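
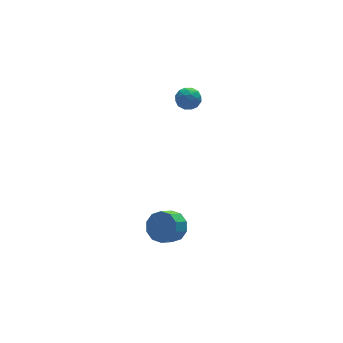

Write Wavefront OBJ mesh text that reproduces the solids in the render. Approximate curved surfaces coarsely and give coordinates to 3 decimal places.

v -2.071 -3.226 -3.449
v -1.532 -3.14 -2.66
v -2.289 -3.508 -2.102
v -2.829 -3.594 -2.891
v -1.831 -2.633 -2.733
v -2.589 -3.001 -2.175
v -2.223 -2.353 -3.08
v -2.98 -2.721 -2.521
v -2.557 -2.406 -3.567
v -3.314 -2.774 -3.009
v -2.705 -2.773 -4.01
v -3.462 -3.14 -3.452
v -2.611 -3.312 -4.238
v -3.368 -3.68 -3.68
v -2.311 -3.819 -4.165
v -3.069 -4.187 -3.607
v -1.92 -4.099 -3.819
v -2.677 -4.467 -3.26
v -1.586 -4.046 -3.331
v -2.343 -4.414 -2.773
v -1.438 -3.68 -2.888
v -2.195 -4.047 -2.33
v 0.217 0.372 3.135
v 0.835 0.038 3.388
v -0.395 -0.038 4.092
v 0.223 -0.372 4.345
v 0.175 0.373 4.342
v 0.554 0.627 3.751
v -0.114 -0.627 3.729
v 0.265 -0.373 3.138
v 0.631 -0.579 3.755
v 0.81 0.039 4.134
v -0.37 -0.039 3.346
v -0.191 0.579 3.725
v 0.58 0.241 3.177
v -0.14 -0.241 4.303
v -0.168 0.197 4.301
v 0.196 0.001 4.45
v 0.414 0.587 3.391
v 0.778 0.391 3.539
v 0.39 0.588 4.1
v -0.338 -0.391 3.941
v 0.026 -0.587 4.089
v 0.244 -0.001 3.03
v 0.608 -0.197 3.179
v 0.05 -0.588 3.38
v 0.823 -0.318 3.542
v 0.463 -0.559 4.104
v 0.265 -0.709 3.742
v 0.488 -0.56 3.395
v 0.928 0.045 3.764
v 0.568 -0.196 4.327
v 0.54 0.242 4.326
v 0.763 0.391 3.978
v 0.808 -0.317 3.98
v -0.128 0.196 3.153
v -0.488 -0.045 3.716
v -0.323 -0.391 3.502
v -0.1 -0.242 3.154
v -0.023 0.559 3.376
v -0.383 0.318 3.938
v -0.048 0.56 4.085
v 0.175 0.709 3.738
v -0.368 0.317 3.5
f 2 1 5
f 2 5 3
f 3 5 6
f 3 6 4
f 5 1 7
f 5 7 6
f 6 7 8
f 6 8 4
f 7 1 9
f 7 9 8
f 8 9 10
f 8 10 4
f 9 1 11
f 9 11 10
f 10 11 12
f 10 12 4
f 11 1 13
f 11 13 12
f 12 13 14
f 12 14 4
f 13 1 15
f 13 15 14
f 14 15 16
f 14 16 4
f 15 1 17
f 15 17 16
f 16 17 18
f 16 18 4
f 17 1 19
f 17 19 18
f 18 19 20
f 18 20 4
f 19 1 21
f 19 21 20
f 20 21 22
f 20 22 4
f 21 1 2
f 21 2 22
f 22 2 3
f 22 3 4
f 23 60 39
f 60 34 63
f 39 63 28
f 60 63 39
f 23 39 35
f 39 28 40
f 35 40 24
f 39 40 35
f 23 35 44
f 35 24 45
f 44 45 30
f 35 45 44
f 23 44 56
f 44 30 59
f 56 59 33
f 44 59 56
f 23 56 60
f 56 33 64
f 60 64 34
f 56 64 60
f 24 40 51
f 40 28 54
f 51 54 32
f 40 54 51
f 28 63 41
f 63 34 62
f 41 62 27
f 63 62 41
f 34 64 61
f 64 33 57
f 61 57 25
f 64 57 61
f 33 59 58
f 59 30 46
f 58 46 29
f 59 46 58
f 30 45 50
f 45 24 47
f 50 47 31
f 45 47 50
f 26 52 38
f 52 32 53
f 38 53 27
f 52 53 38
f 26 38 36
f 38 27 37
f 36 37 25
f 38 37 36
f 26 36 43
f 36 25 42
f 43 42 29
f 36 42 43
f 26 43 48
f 43 29 49
f 48 49 31
f 43 49 48
f 26 48 52
f 48 31 55
f 52 55 32
f 48 55 52
f 27 53 41
f 53 32 54
f 41 54 28
f 53 54 41
f 25 37 61
f 37 27 62
f 61 62 34
f 37 62 61
f 29 42 58
f 42 25 57
f 58 57 33
f 42 57 58
f 31 49 50
f 49 29 46
f 50 46 30
f 49 46 50
f 32 55 51
f 55 31 47
f 51 47 24
f 55 47 51



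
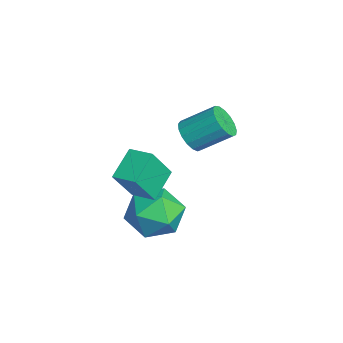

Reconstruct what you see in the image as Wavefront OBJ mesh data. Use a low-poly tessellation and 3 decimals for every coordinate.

v 2.072 1.636 -2.602
v 2.96 2.204 -2.964
v 2.64 0.176 -3.496
v 3.528 0.744 -3.858
v 3.441 0.475 -2.78
v 3.089 1.377 -2.228
v 2.511 1.003 -4.232
v 2.159 1.905 -3.68
v 3.231 1.813 -3.972
v 3.806 1.486 -3.074
v 1.794 0.894 -3.386
v 2.369 0.567 -2.488
v -0.652 3.005 -2.042
v -0.359 3.341 -2.607
v -0.075 4.511 -1.764
v -0.368 4.175 -1.198
v -0.692 3.432 -2.62
v -0.408 4.602 -1.777
v -1.015 3.424 -2.501
v -0.731 4.594 -1.658
v -1.255 3.321 -2.276
v -0.971 4.491 -1.433
v -1.357 3.145 -1.998
v -1.073 4.315 -1.155
v -1.297 2.937 -1.73
v -1.013 4.107 -0.886
v -1.09 2.745 -1.533
v -0.806 3.915 -0.69
v -0.782 2.612 -1.453
v -0.498 3.782 -0.609
v -0.445 2.569 -1.507
v -0.161 3.739 -0.664
v -0.155 2.627 -1.684
v 0.129 3.797 -0.841
v 0.022 2.77 -1.943
v 0.306 3.94 -1.1
v 0.043 2.968 -2.225
v 0.327 4.138 -1.381
v -0.094 3.174 -2.464
v 0.19 4.344 -1.621
v 2.333 1.082 -1.256
v 2.785 0.381 0.051
v 2.97 1.733 -1.126
v 3.422 1.033 0.18
v 3.178 0.387 -1.92
v 3.63 -0.313 -0.614
v 3.815 1.039 -1.791
v 4.267 0.338 -0.484
f 1 12 6
f 1 6 2
f 1 2 8
f 1 8 11
f 1 11 12
f 2 6 10
f 6 12 5
f 12 11 3
f 11 8 7
f 8 2 9
f 4 10 5
f 4 5 3
f 4 3 7
f 4 7 9
f 4 9 10
f 5 10 6
f 3 5 12
f 7 3 11
f 9 7 8
f 10 9 2
f 14 13 17
f 14 17 15
f 15 17 18
f 15 18 16
f 17 13 19
f 17 19 18
f 18 19 20
f 18 20 16
f 19 13 21
f 19 21 20
f 20 21 22
f 20 22 16
f 21 13 23
f 21 23 22
f 22 23 24
f 22 24 16
f 23 13 25
f 23 25 24
f 24 25 26
f 24 26 16
f 25 13 27
f 25 27 26
f 26 27 28
f 26 28 16
f 27 13 29
f 27 29 28
f 28 29 30
f 28 30 16
f 29 13 31
f 29 31 30
f 30 31 32
f 30 32 16
f 31 13 33
f 31 33 32
f 32 33 34
f 32 34 16
f 33 13 35
f 33 35 34
f 34 35 36
f 34 36 16
f 35 13 37
f 35 37 36
f 36 37 38
f 36 38 16
f 37 13 39
f 37 39 38
f 38 39 40
f 38 40 16
f 39 13 14
f 39 14 40
f 40 14 15
f 40 15 16
f 42 44 41
f 45 42 41
f 41 44 43
f 43 45 41
f 42 48 44
f 46 42 45
f 46 48 42
f 44 48 43
f 47 45 43
f 43 48 47
f 47 46 45
f 48 46 47



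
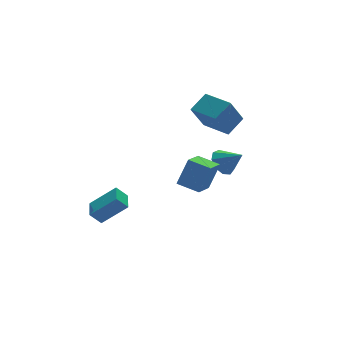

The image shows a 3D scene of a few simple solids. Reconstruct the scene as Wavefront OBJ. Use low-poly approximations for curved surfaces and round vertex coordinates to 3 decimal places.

v -0.436 -2.914 -1.348
v 0.367 -2.872 0.406
v -1.243 -1.72 -1.007
v -0.439 -1.678 0.747
v 0.859 -1.862 -1.967
v 1.663 -1.82 -0.213
v 0.053 -0.668 -1.626
v 0.856 -0.626 0.128
v 2.291 -0.201 2.678
v 3.548 0.158 3.511
v 1.728 1.749 2.687
v 2.984 2.108 3.52
v 3.416 0.132 0.84
v 4.672 0.491 1.673
v 2.852 2.082 0.849
v 4.109 2.441 1.682
v -5.27 1.634 -4.327
v -3.896 0.802 -2.898
v -4.623 2.871 -4.228
v -3.249 2.039 -2.8
v -4.631 1.361 -5.1
v -3.257 0.529 -3.672
v -3.984 2.598 -5.002
v -2.61 1.766 -3.573
v 2.984 0.024 -1.437
v 3.88 0.339 -1.748
v 3.696 -1.024 -0.443
v 3.676 0.709 -1.21
v 3.147 0.759 -0.779
v 2.542 0.465 -0.656
v 2.144 -0.036 -0.898
v 2.139 -0.509 -1.392
v 2.529 -0.732 -1.907
v 3.132 -0.602 -2.203
v 3.666 -0.179 -2.14
f 2 4 1
f 5 2 1
f 1 4 3
f 3 5 1
f 2 8 4
f 6 2 5
f 6 8 2
f 4 8 3
f 7 5 3
f 3 8 7
f 7 6 5
f 8 6 7
f 10 12 9
f 13 10 9
f 9 12 11
f 11 13 9
f 10 16 12
f 14 10 13
f 14 16 10
f 12 16 11
f 15 13 11
f 11 16 15
f 15 14 13
f 16 14 15
f 18 20 17
f 21 18 17
f 17 20 19
f 19 21 17
f 18 24 20
f 22 18 21
f 22 24 18
f 20 24 19
f 23 21 19
f 19 24 23
f 23 22 21
f 24 22 23
f 26 25 28
f 26 28 27
f 28 25 29
f 28 29 27
f 29 25 30
f 29 30 27
f 30 25 31
f 30 31 27
f 31 25 32
f 31 32 27
f 32 25 33
f 32 33 27
f 33 25 34
f 33 34 27
f 34 25 35
f 34 35 27
f 35 25 26
f 35 26 27



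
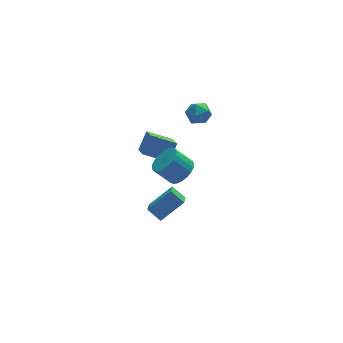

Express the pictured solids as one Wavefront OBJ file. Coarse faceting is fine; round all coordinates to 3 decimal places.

v -1.71 -2.647 2.98
v -0.992 -2.144 3.346
v -1.852 -1.67 4.385
v -2.57 -2.173 4.02
v -1.14 -1.898 3.111
v -2 -1.425 4.151
v -1.375 -1.766 2.857
v -2.235 -1.293 3.896
v -1.661 -1.769 2.621
v -2.521 -1.295 3.66
v -1.954 -1.905 2.44
v -2.815 -1.431 3.479
v -2.211 -2.154 2.341
v -3.071 -1.68 3.381
v -2.391 -2.478 2.34
v -3.251 -2.004 3.379
v -2.467 -2.827 2.436
v -3.327 -2.354 3.475
v -2.428 -3.15 2.615
v -3.288 -2.676 3.654
v -2.28 -3.395 2.849
v -3.14 -2.922 3.889
v -2.045 -3.527 3.104
v -2.905 -3.054 4.143
v -1.759 -3.525 3.34
v -2.619 -3.051 4.379
v -1.465 -3.389 3.521
v -2.326 -2.915 4.56
v -1.209 -3.14 3.619
v -2.069 -2.666 4.659
v -1.029 -2.816 3.621
v -1.889 -2.342 4.66
v -0.953 -2.466 3.525
v -1.813 -1.993 4.564
v -0.463 2.179 -1.035
v -1.839 2.976 -0.433
v -0.029 3.886 -2.302
v -1.404 4.683 -1.701
v 0.304 2.737 -0.019
v -1.071 3.534 0.582
v 0.739 4.444 -1.287
v -0.637 5.241 -0.685
v 0.646 2.384 3.21
v 1.007 2.682 2.474
v 1.833 1.678 3.506
v 2.194 1.976 2.77
v 2.034 2.524 3.43
v 1.3 2.96 3.247
v 1.54 1.4 2.733
v 0.806 1.836 2.55
v 1.559 2.073 2.179
v 1.865 2.768 2.609
v 0.975 1.592 3.371
v 1.281 2.287 3.801
v -2.309 1.087 -3.995
v -0.829 1.035 -2.726
v -1.872 1.914 -4.471
v -0.391 1.862 -3.203
v -1.749 0.398 -4.677
v -0.268 0.346 -3.409
v -1.311 1.225 -5.154
v 0.169 1.173 -3.885
f 2 1 5
f 2 5 3
f 3 5 6
f 3 6 4
f 5 1 7
f 5 7 6
f 6 7 8
f 6 8 4
f 7 1 9
f 7 9 8
f 8 9 10
f 8 10 4
f 9 1 11
f 9 11 10
f 10 11 12
f 10 12 4
f 11 1 13
f 11 13 12
f 12 13 14
f 12 14 4
f 13 1 15
f 13 15 14
f 14 15 16
f 14 16 4
f 15 1 17
f 15 17 16
f 16 17 18
f 16 18 4
f 17 1 19
f 17 19 18
f 18 19 20
f 18 20 4
f 19 1 21
f 19 21 20
f 20 21 22
f 20 22 4
f 21 1 23
f 21 23 22
f 22 23 24
f 22 24 4
f 23 1 25
f 23 25 24
f 24 25 26
f 24 26 4
f 25 1 27
f 25 27 26
f 26 27 28
f 26 28 4
f 27 1 29
f 27 29 28
f 28 29 30
f 28 30 4
f 29 1 31
f 29 31 30
f 30 31 32
f 30 32 4
f 31 1 33
f 31 33 32
f 32 33 34
f 32 34 4
f 33 1 2
f 33 2 34
f 34 2 3
f 34 3 4
f 36 38 35
f 39 36 35
f 35 38 37
f 37 39 35
f 36 42 38
f 40 36 39
f 40 42 36
f 38 42 37
f 41 39 37
f 37 42 41
f 41 40 39
f 42 40 41
f 43 54 48
f 43 48 44
f 43 44 50
f 43 50 53
f 43 53 54
f 44 48 52
f 48 54 47
f 54 53 45
f 53 50 49
f 50 44 51
f 46 52 47
f 46 47 45
f 46 45 49
f 46 49 51
f 46 51 52
f 47 52 48
f 45 47 54
f 49 45 53
f 51 49 50
f 52 51 44
f 56 58 55
f 59 56 55
f 55 58 57
f 57 59 55
f 56 62 58
f 60 56 59
f 60 62 56
f 58 62 57
f 61 59 57
f 57 62 61
f 61 60 59
f 62 60 61



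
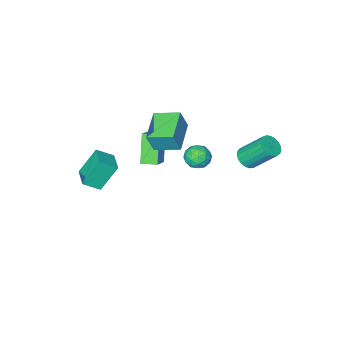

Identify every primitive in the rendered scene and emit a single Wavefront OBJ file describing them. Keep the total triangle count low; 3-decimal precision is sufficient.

v 2.288 -2.609 -2.271
v 3.095 -3.038 -1.695
v 2.805 -1.436 -2.122
v 3.612 -1.865 -1.546
v 3.228 -2.835 -3.754
v 4.035 -3.264 -3.178
v 3.745 -1.662 -3.605
v 4.552 -2.091 -3.029
v -1.648 3.457 0.032
v -1.183 3.913 -0.078
v -1.847 4.919 1.299
v -2.312 4.463 1.408
v -1.387 4 -0.239
v -2.052 5.006 1.138
v -1.637 3.992 -0.354
v -2.301 4.998 1.023
v -1.888 3.893 -0.402
v -2.552 4.899 0.975
v -2.097 3.718 -0.376
v -2.761 4.724 1.001
v -2.229 3.497 -0.278
v -2.893 4.503 1.099
v -2.261 3.27 -0.128
v -2.925 4.276 1.249
v -2.186 3.075 0.051
v -2.85 4.081 1.428
v -2.019 2.947 0.226
v -2.683 3.953 1.603
v -1.787 2.906 0.367
v -2.451 3.912 1.744
v -1.531 2.961 0.451
v -2.195 3.967 1.827
v -1.296 3.101 0.461
v -1.96 4.107 1.838
v -1.121 3.303 0.398
v -1.785 4.309 1.775
v -1.038 3.532 0.271
v -1.702 4.538 1.648
v -1.06 3.747 0.103
v -1.724 4.753 1.48
v -1.222 -1.015 -0.401
v -0.783 -1.069 0.8
v 0.082 0.214 -0.822
v 0.521 0.16 0.379
v -0.321 -2.1 -0.779
v 0.118 -2.154 0.422
v 0.983 -0.871 -1.2
v 1.422 -0.925 0.001
v -1.025 -2.771 -2.183
v -0.082 -1.97 -1.3
v -0.341 -1.925 -3.68
v 0.602 -1.124 -2.797
v -0.402 -3.416 -2.263
v 0.541 -2.615 -1.38
v 0.282 -2.57 -3.76
v 1.225 -1.769 -2.877
v -2.878 -1.146 -3.965
v -2.207 -0.845 -3.68
v -2.273 -2.235 -4.24
v -1.602 -1.934 -3.955
v -2.197 -2.103 -3.466
v -2.571 -1.43 -3.296
v -1.909 -1.65 -4.624
v -2.283 -0.977 -4.454
v -1.608 -1.157 -4.088
v -1.786 -1.436 -3.372
v -2.694 -1.644 -4.548
v -2.872 -1.923 -3.832
v -2.596 -0.9 -3.798
v -1.884 -2.18 -4.122
v -2.234 -2.279 -3.834
v -1.839 -2.102 -3.667
v -2.81 -1.244 -3.573
v -2.415 -1.066 -3.405
v -2.409 -1.806 -3.279
v -2.065 -2.014 -4.515
v -1.67 -1.836 -4.347
v -2.641 -0.978 -4.253
v -2.246 -0.801 -4.086
v -2.071 -1.274 -4.641
v -1.849 -0.906 -3.871
v -1.494 -1.546 -4.032
v -1.674 -1.38 -4.425
v -1.894 -0.984 -4.325
v -1.954 -1.07 -3.45
v -1.598 -1.71 -3.612
v -1.948 -1.81 -3.324
v -2.168 -1.414 -3.224
v -1.602 -1.253 -3.689
v -2.882 -1.37 -4.308
v -2.526 -2.01 -4.47
v -2.312 -1.666 -4.696
v -2.532 -1.27 -4.596
v -2.986 -1.534 -3.888
v -2.631 -2.174 -4.049
v -2.586 -2.096 -3.595
v -2.806 -1.7 -3.495
v -2.878 -1.827 -4.231
f 2 4 1
f 5 2 1
f 1 4 3
f 3 5 1
f 2 8 4
f 6 2 5
f 6 8 2
f 4 8 3
f 7 5 3
f 3 8 7
f 7 6 5
f 8 6 7
f 10 9 13
f 10 13 11
f 11 13 14
f 11 14 12
f 13 9 15
f 13 15 14
f 14 15 16
f 14 16 12
f 15 9 17
f 15 17 16
f 16 17 18
f 16 18 12
f 17 9 19
f 17 19 18
f 18 19 20
f 18 20 12
f 19 9 21
f 19 21 20
f 20 21 22
f 20 22 12
f 21 9 23
f 21 23 22
f 22 23 24
f 22 24 12
f 23 9 25
f 23 25 24
f 24 25 26
f 24 26 12
f 25 9 27
f 25 27 26
f 26 27 28
f 26 28 12
f 27 9 29
f 27 29 28
f 28 29 30
f 28 30 12
f 29 9 31
f 29 31 30
f 30 31 32
f 30 32 12
f 31 9 33
f 31 33 32
f 32 33 34
f 32 34 12
f 33 9 35
f 33 35 34
f 34 35 36
f 34 36 12
f 35 9 37
f 35 37 36
f 36 37 38
f 36 38 12
f 37 9 39
f 37 39 38
f 38 39 40
f 38 40 12
f 39 9 10
f 39 10 40
f 40 10 11
f 40 11 12
f 42 44 41
f 45 42 41
f 41 44 43
f 43 45 41
f 42 48 44
f 46 42 45
f 46 48 42
f 44 48 43
f 47 45 43
f 43 48 47
f 47 46 45
f 48 46 47
f 50 52 49
f 53 50 49
f 49 52 51
f 51 53 49
f 50 56 52
f 54 50 53
f 54 56 50
f 52 56 51
f 55 53 51
f 51 56 55
f 55 54 53
f 56 54 55
f 57 94 73
f 94 68 97
f 73 97 62
f 94 97 73
f 57 73 69
f 73 62 74
f 69 74 58
f 73 74 69
f 57 69 78
f 69 58 79
f 78 79 64
f 69 79 78
f 57 78 90
f 78 64 93
f 90 93 67
f 78 93 90
f 57 90 94
f 90 67 98
f 94 98 68
f 90 98 94
f 58 74 85
f 74 62 88
f 85 88 66
f 74 88 85
f 62 97 75
f 97 68 96
f 75 96 61
f 97 96 75
f 68 98 95
f 98 67 91
f 95 91 59
f 98 91 95
f 67 93 92
f 93 64 80
f 92 80 63
f 93 80 92
f 64 79 84
f 79 58 81
f 84 81 65
f 79 81 84
f 60 86 72
f 86 66 87
f 72 87 61
f 86 87 72
f 60 72 70
f 72 61 71
f 70 71 59
f 72 71 70
f 60 70 77
f 70 59 76
f 77 76 63
f 70 76 77
f 60 77 82
f 77 63 83
f 82 83 65
f 77 83 82
f 60 82 86
f 82 65 89
f 86 89 66
f 82 89 86
f 61 87 75
f 87 66 88
f 75 88 62
f 87 88 75
f 59 71 95
f 71 61 96
f 95 96 68
f 71 96 95
f 63 76 92
f 76 59 91
f 92 91 67
f 76 91 92
f 65 83 84
f 83 63 80
f 84 80 64
f 83 80 84
f 66 89 85
f 89 65 81
f 85 81 58
f 89 81 85



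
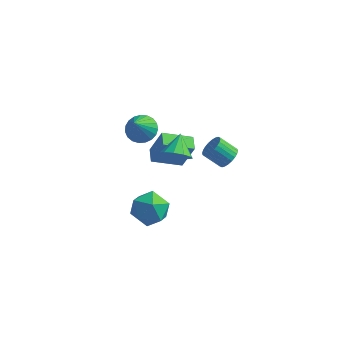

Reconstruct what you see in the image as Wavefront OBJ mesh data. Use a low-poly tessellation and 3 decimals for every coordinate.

v -1.786 2.605 -3.485
v -1.051 2.638 -1.668
v -2.19 3.474 -3.337
v -1.456 3.507 -1.52
v -0.204 3.453 -4.14
v 0.53 3.486 -2.323
v -0.609 4.322 -3.992
v 0.126 4.355 -2.175
v 1.378 -1.946 2.571
v 1.95 -2.295 3.185
v 1.222 -0.794 3.369
v 2.252 -1.998 2.816
v 2.22 -1.681 2.353
v 1.867 -1.465 1.972
v 1.326 -1.432 1.821
v 0.805 -1.596 1.956
v 0.503 -1.893 2.325
v 0.535 -2.211 2.789
v 0.889 -2.427 3.169
v 1.429 -2.459 3.32
v 0.75 -2.558 -0.905
v 1.504 -3.291 -0.351
v -0.444 -4.029 -1.229
v 0.31 -4.762 -0.675
v -0.282 -3.939 -0.056
v 0.456 -3.03 0.145
v 0.604 -4.29 -1.725
v 1.342 -3.381 -1.524
v 1.413 -4.362 -0.858
v 0.865 -4.145 0.174
v 0.195 -3.175 -1.754
v -0.353 -2.958 -0.722
v 3.387 0.904 0.329
v 3.86 0.872 0.884
v 2.885 0.763 1.707
v 2.413 0.796 1.151
v 3.814 1.153 0.867
v 2.839 1.044 1.689
v 3.703 1.395 0.767
v 2.728 1.287 1.59
v 3.544 1.563 0.601
v 2.569 1.455 1.424
v 3.361 1.631 0.393
v 2.386 1.522 1.216
v 3.182 1.588 0.176
v 2.207 1.479 0.998
v 3.035 1.441 -0.018
v 2.06 1.332 0.804
v 2.941 1.212 -0.16
v 1.966 1.103 0.663
v 2.915 0.937 -0.227
v 1.94 0.828 0.596
v 2.961 0.656 -0.209
v 1.986 0.547 0.613
v 3.072 0.413 -0.11
v 2.097 0.305 0.713
v 3.231 0.245 0.056
v 2.256 0.137 0.879
v 3.414 0.178 0.264
v 2.439 0.069 1.087
v 3.593 0.221 0.482
v 2.618 0.112 1.304
v 3.74 0.368 0.676
v 2.765 0.259 1.498
v 3.834 0.597 0.817
v 2.859 0.488 1.64
v -1.438 0.311 1.844
v -0.534 0.174 1.749
v -1.442 -0.791 3.416
v -0.544 0.487 1.969
v -0.709 0.769 2.167
v -1 0.973 2.309
v -1.367 1.062 2.371
v -1.746 1.021 2.341
v -2.072 0.858 2.226
v -2.289 0.6 2.045
v -2.358 0.292 1.829
v -2.268 -0.013 1.615
v -2.035 -0.261 1.441
v -1.699 -0.411 1.337
v -1.318 -0.436 1.321
v -0.957 -0.331 1.395
v -0.68 -0.116 1.546
f 2 4 1
f 5 2 1
f 1 4 3
f 3 5 1
f 2 8 4
f 6 2 5
f 6 8 2
f 4 8 3
f 7 5 3
f 3 8 7
f 7 6 5
f 8 6 7
f 10 9 12
f 10 12 11
f 12 9 13
f 12 13 11
f 13 9 14
f 13 14 11
f 14 9 15
f 14 15 11
f 15 9 16
f 15 16 11
f 16 9 17
f 16 17 11
f 17 9 18
f 17 18 11
f 18 9 19
f 18 19 11
f 19 9 20
f 19 20 11
f 20 9 10
f 20 10 11
f 21 32 26
f 21 26 22
f 21 22 28
f 21 28 31
f 21 31 32
f 22 26 30
f 26 32 25
f 32 31 23
f 31 28 27
f 28 22 29
f 24 30 25
f 24 25 23
f 24 23 27
f 24 27 29
f 24 29 30
f 25 30 26
f 23 25 32
f 27 23 31
f 29 27 28
f 30 29 22
f 34 33 37
f 34 37 35
f 35 37 38
f 35 38 36
f 37 33 39
f 37 39 38
f 38 39 40
f 38 40 36
f 39 33 41
f 39 41 40
f 40 41 42
f 40 42 36
f 41 33 43
f 41 43 42
f 42 43 44
f 42 44 36
f 43 33 45
f 43 45 44
f 44 45 46
f 44 46 36
f 45 33 47
f 45 47 46
f 46 47 48
f 46 48 36
f 47 33 49
f 47 49 48
f 48 49 50
f 48 50 36
f 49 33 51
f 49 51 50
f 50 51 52
f 50 52 36
f 51 33 53
f 51 53 52
f 52 53 54
f 52 54 36
f 53 33 55
f 53 55 54
f 54 55 56
f 54 56 36
f 55 33 57
f 55 57 56
f 56 57 58
f 56 58 36
f 57 33 59
f 57 59 58
f 58 59 60
f 58 60 36
f 59 33 61
f 59 61 60
f 60 61 62
f 60 62 36
f 61 33 63
f 61 63 62
f 62 63 64
f 62 64 36
f 63 33 65
f 63 65 64
f 64 65 66
f 64 66 36
f 65 33 34
f 65 34 66
f 66 34 35
f 66 35 36
f 68 67 70
f 68 70 69
f 70 67 71
f 70 71 69
f 71 67 72
f 71 72 69
f 72 67 73
f 72 73 69
f 73 67 74
f 73 74 69
f 74 67 75
f 74 75 69
f 75 67 76
f 75 76 69
f 76 67 77
f 76 77 69
f 77 67 78
f 77 78 69
f 78 67 79
f 78 79 69
f 79 67 80
f 79 80 69
f 80 67 81
f 80 81 69
f 81 67 82
f 81 82 69
f 82 67 83
f 82 83 69
f 83 67 68
f 83 68 69



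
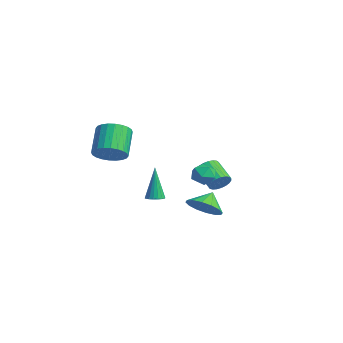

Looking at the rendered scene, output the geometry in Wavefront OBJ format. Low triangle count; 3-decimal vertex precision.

v -2.112 -2.507 0.668
v -1.293 -2.365 1.293
v -2.469 -1.591 2.657
v -3.288 -1.733 2.032
v -1.299 -2.014 1.089
v -2.475 -1.24 2.453
v -1.429 -1.738 0.821
v -2.604 -0.964 2.185
v -1.662 -1.58 0.53
v -2.838 -0.806 1.894
v -1.964 -1.562 0.259
v -3.14 -0.788 1.623
v -2.289 -1.688 0.051
v -3.465 -0.915 1.415
v -2.586 -1.939 -0.063
v -3.762 -1.166 1.301
v -2.812 -2.277 -0.066
v -3.988 -1.503 1.298
v -2.931 -2.649 0.043
v -4.107 -1.875 1.407
v -2.925 -3 0.247
v -4.101 -2.226 1.611
v -2.796 -3.276 0.515
v -3.971 -2.502 1.879
v -2.562 -3.434 0.806
v -3.738 -2.66 2.17
v -2.26 -3.452 1.077
v -3.436 -2.678 2.441
v -1.935 -3.325 1.285
v -3.111 -2.552 2.649
v -1.638 -3.074 1.399
v -2.814 -2.301 2.763
v -1.412 -2.737 1.402
v -2.588 -1.963 2.766
v 3.058 0.866 0.587
v 3.701 1.172 0.925
v 3.659 -0.252 0.455
v 4.302 0.054 0.793
v 3.651 -0.068 1.222
v 3.28 0.623 1.303
v 4.08 0.297 0.077
v 3.709 0.988 0.158
v 4.333 0.82 0.61
v 4.068 0.595 1.317
v 3.292 0.325 0.063
v 3.027 0.1 0.77
v 4.106 0.285 -1.594
v 5.061 0.264 -1.091
v 3.674 1.015 -0.746
v 5.094 0.695 -1.445
v 4.862 1.016 -1.84
v 4.427 1.142 -2.168
v 3.906 1.037 -2.343
v 3.439 0.732 -2.317
v 3.15 0.306 -2.098
v 3.118 -0.125 -1.744
v 3.35 -0.447 -1.349
v 3.784 -0.572 -1.021
v 4.305 -0.468 -0.846
v 4.772 -0.162 -0.872
v 0.938 -1.144 -1.821
v 1.327 -0.744 -1.777
v 0.482 -0.936 0.301
v 1.121 -0.615 -1.833
v 0.879 -0.591 -1.888
v 0.648 -0.677 -1.929
v 0.475 -0.855 -1.948
v 0.394 -1.091 -1.943
v 0.42 -1.337 -1.913
v 0.549 -1.544 -1.865
v 0.754 -1.673 -1.808
v 0.997 -1.697 -1.754
v 1.227 -1.611 -1.713
v 1.4 -1.433 -1.693
v 1.482 -1.197 -1.699
v 1.455 -0.951 -1.729
v -0.243 3.394 -1.858
v 0.136 3.253 -1.262
v -1.199 3.124 -0.446
v -1.577 3.266 -1.042
v 0.113 3.551 -1.252
v -1.221 3.422 -0.436
v 0.029 3.822 -1.347
v -1.306 3.694 -0.53
v -0.102 4.02 -1.53
v -1.437 3.891 -0.713
v -0.258 4.109 -1.77
v -1.592 3.98 -0.953
v -0.41 4.074 -2.025
v -1.745 3.946 -1.208
v -0.534 3.922 -2.252
v -1.869 3.794 -1.435
v -0.608 3.679 -2.41
v -1.942 3.55 -1.593
v -0.618 3.387 -2.473
v -1.953 3.258 -1.656
v -0.563 3.095 -2.43
v -1.898 2.967 -1.613
v -0.453 2.856 -2.287
v -1.788 2.727 -1.471
v -0.307 2.71 -2.071
v -1.642 2.581 -1.254
v -0.149 2.682 -1.818
v -1.484 2.553 -1.001
v -0.008 2.777 -1.572
v -1.343 2.648 -0.755
v 0.093 2.979 -1.376
v -1.242 2.85 -0.559
f 2 1 5
f 2 5 3
f 3 5 6
f 3 6 4
f 5 1 7
f 5 7 6
f 6 7 8
f 6 8 4
f 7 1 9
f 7 9 8
f 8 9 10
f 8 10 4
f 9 1 11
f 9 11 10
f 10 11 12
f 10 12 4
f 11 1 13
f 11 13 12
f 12 13 14
f 12 14 4
f 13 1 15
f 13 15 14
f 14 15 16
f 14 16 4
f 15 1 17
f 15 17 16
f 16 17 18
f 16 18 4
f 17 1 19
f 17 19 18
f 18 19 20
f 18 20 4
f 19 1 21
f 19 21 20
f 20 21 22
f 20 22 4
f 21 1 23
f 21 23 22
f 22 23 24
f 22 24 4
f 23 1 25
f 23 25 24
f 24 25 26
f 24 26 4
f 25 1 27
f 25 27 26
f 26 27 28
f 26 28 4
f 27 1 29
f 27 29 28
f 28 29 30
f 28 30 4
f 29 1 31
f 29 31 30
f 30 31 32
f 30 32 4
f 31 1 33
f 31 33 32
f 32 33 34
f 32 34 4
f 33 1 2
f 33 2 34
f 34 2 3
f 34 3 4
f 35 46 40
f 35 40 36
f 35 36 42
f 35 42 45
f 35 45 46
f 36 40 44
f 40 46 39
f 46 45 37
f 45 42 41
f 42 36 43
f 38 44 39
f 38 39 37
f 38 37 41
f 38 41 43
f 38 43 44
f 39 44 40
f 37 39 46
f 41 37 45
f 43 41 42
f 44 43 36
f 48 47 50
f 48 50 49
f 50 47 51
f 50 51 49
f 51 47 52
f 51 52 49
f 52 47 53
f 52 53 49
f 53 47 54
f 53 54 49
f 54 47 55
f 54 55 49
f 55 47 56
f 55 56 49
f 56 47 57
f 56 57 49
f 57 47 58
f 57 58 49
f 58 47 59
f 58 59 49
f 59 47 60
f 59 60 49
f 60 47 48
f 60 48 49
f 62 61 64
f 62 64 63
f 64 61 65
f 64 65 63
f 65 61 66
f 65 66 63
f 66 61 67
f 66 67 63
f 67 61 68
f 67 68 63
f 68 61 69
f 68 69 63
f 69 61 70
f 69 70 63
f 70 61 71
f 70 71 63
f 71 61 72
f 71 72 63
f 72 61 73
f 72 73 63
f 73 61 74
f 73 74 63
f 74 61 75
f 74 75 63
f 75 61 76
f 75 76 63
f 76 61 62
f 76 62 63
f 78 77 81
f 78 81 79
f 79 81 82
f 79 82 80
f 81 77 83
f 81 83 82
f 82 83 84
f 82 84 80
f 83 77 85
f 83 85 84
f 84 85 86
f 84 86 80
f 85 77 87
f 85 87 86
f 86 87 88
f 86 88 80
f 87 77 89
f 87 89 88
f 88 89 90
f 88 90 80
f 89 77 91
f 89 91 90
f 90 91 92
f 90 92 80
f 91 77 93
f 91 93 92
f 92 93 94
f 92 94 80
f 93 77 95
f 93 95 94
f 94 95 96
f 94 96 80
f 95 77 97
f 95 97 96
f 96 97 98
f 96 98 80
f 97 77 99
f 97 99 98
f 98 99 100
f 98 100 80
f 99 77 101
f 99 101 100
f 100 101 102
f 100 102 80
f 101 77 103
f 101 103 102
f 102 103 104
f 102 104 80
f 103 77 105
f 103 105 104
f 104 105 106
f 104 106 80
f 105 77 107
f 105 107 106
f 106 107 108
f 106 108 80
f 107 77 78
f 107 78 108
f 108 78 79
f 108 79 80



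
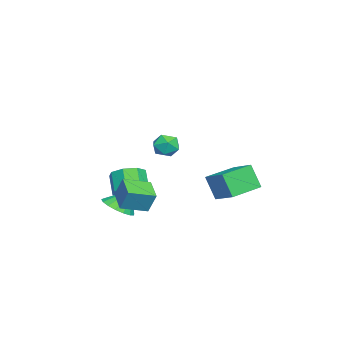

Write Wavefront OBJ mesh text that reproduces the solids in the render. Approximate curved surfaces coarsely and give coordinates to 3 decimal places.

v 2.996 -2.697 -0.866
v 3.17 -2.233 0.292
v 2.303 -1.429 -1.27
v 2.478 -0.965 -0.112
v 4.222 -2.155 -1.268
v 4.397 -1.691 -0.11
v 3.53 -0.887 -1.672
v 3.704 -0.423 -0.514
v -3.822 2.751 -2.928
v -4.134 2.146 -1.491
v -2.835 3.82 -2.263
v -3.147 3.215 -0.826
v -2.313 1.485 -3.134
v -2.625 0.88 -1.697
v -1.326 2.554 -2.469
v -1.638 1.949 -1.032
v -1.147 -2.789 -2.484
v -0.372 -2.862 -1.871
v -1.219 -3.224 -0.844
v -1.993 -3.151 -1.456
v -0.674 -2.167 -1.875
v -1.521 -2.53 -0.848
v -1.253 -1.836 -2.235
v -2.1 -2.199 -1.208
v -1.77 -2.064 -2.741
v -2.616 -2.426 -1.714
v -1.921 -2.716 -3.096
v -2.768 -3.078 -2.069
v -1.619 -3.41 -3.092
v -2.466 -3.773 -2.065
v -1.04 -3.741 -2.732
v -1.887 -4.104 -1.705
v -0.524 -3.514 -2.226
v -1.37 -3.876 -1.199
v 2.57 0.373 3.099
v 2.985 0.548 2.451
v 2.435 -0.828 2.689
v 2.85 -0.653 2.041
v 3.207 -0.674 2.744
v 3.29 0.068 2.997
v 2.13 -0.348 2.143
v 2.213 0.394 2.396
v 2.712 0.102 1.86
v 3.378 -0.1 2.232
v 2.042 -0.18 2.908
v 2.708 -0.382 3.28
v 2 -2.763 -2.199
v 2.514 -3.413 -1.676
v 1.68 -2.117 -1.081
v 2.827 -3.079 -1.779
v 2.951 -2.673 -1.978
v 2.857 -2.287 -2.228
v 2.566 -2.011 -2.471
v 2.146 -1.906 -2.652
v 1.693 -1.998 -2.729
v 1.31 -2.265 -2.685
v 1.085 -2.646 -2.529
v 1.07 -3.054 -2.298
v 1.268 -3.395 -2.044
v 1.634 -3.591 -1.825
v 2.083 -3.598 -1.693
f 2 4 1
f 5 2 1
f 1 4 3
f 3 5 1
f 2 8 4
f 6 2 5
f 6 8 2
f 4 8 3
f 7 5 3
f 3 8 7
f 7 6 5
f 8 6 7
f 10 12 9
f 13 10 9
f 9 12 11
f 11 13 9
f 10 16 12
f 14 10 13
f 14 16 10
f 12 16 11
f 15 13 11
f 11 16 15
f 15 14 13
f 16 14 15
f 18 17 21
f 18 21 19
f 19 21 22
f 19 22 20
f 21 17 23
f 21 23 22
f 22 23 24
f 22 24 20
f 23 17 25
f 23 25 24
f 24 25 26
f 24 26 20
f 25 17 27
f 25 27 26
f 26 27 28
f 26 28 20
f 27 17 29
f 27 29 28
f 28 29 30
f 28 30 20
f 29 17 31
f 29 31 30
f 30 31 32
f 30 32 20
f 31 17 33
f 31 33 32
f 32 33 34
f 32 34 20
f 33 17 18
f 33 18 34
f 34 18 19
f 34 19 20
f 35 46 40
f 35 40 36
f 35 36 42
f 35 42 45
f 35 45 46
f 36 40 44
f 40 46 39
f 46 45 37
f 45 42 41
f 42 36 43
f 38 44 39
f 38 39 37
f 38 37 41
f 38 41 43
f 38 43 44
f 39 44 40
f 37 39 46
f 41 37 45
f 43 41 42
f 44 43 36
f 48 47 50
f 48 50 49
f 50 47 51
f 50 51 49
f 51 47 52
f 51 52 49
f 52 47 53
f 52 53 49
f 53 47 54
f 53 54 49
f 54 47 55
f 54 55 49
f 55 47 56
f 55 56 49
f 56 47 57
f 56 57 49
f 57 47 58
f 57 58 49
f 58 47 59
f 58 59 49
f 59 47 60
f 59 60 49
f 60 47 61
f 60 61 49
f 61 47 48
f 61 48 49



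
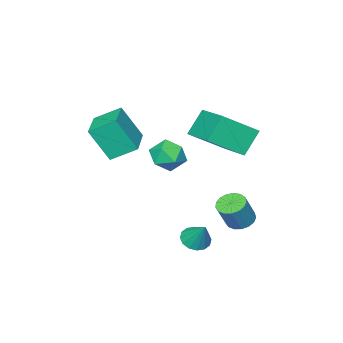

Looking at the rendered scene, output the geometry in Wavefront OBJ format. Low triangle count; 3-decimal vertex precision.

v 0.256 2.864 2.97
v 0.793 3.422 3.348
v 1.307 2.378 2.192
v 1.844 2.936 2.57
v 1.52 2.277 3.021
v 0.871 2.577 3.502
v 1.229 3.223 2.038
v 0.58 3.523 2.519
v 1.395 3.644 2.772
v 1.575 3.059 3.38
v 0.525 2.741 2.16
v 0.705 2.156 2.768
v -0.224 3.234 -2.478
v 0.335 2.871 -2.338
v 0.004 4.006 -1.382
v 0.446 3.133 -2.546
v 0.377 3.422 -2.735
v 0.148 3.66 -2.856
v -0.181 3.785 -2.875
v -0.521 3.761 -2.788
v -0.782 3.596 -2.618
v -0.893 3.335 -2.41
v -0.824 3.046 -2.221
v -0.595 2.807 -2.101
v -0.266 2.683 -2.081
v 0.074 2.707 -2.168
v -2.669 3.491 -2.167
v -2.238 3.949 -2.426
v -1.559 4.007 -1.191
v -1.991 3.549 -0.933
v -2.479 4.13 -2.302
v -1.8 4.188 -1.067
v -2.763 4.164 -2.147
v -2.084 4.222 -0.913
v -3.026 4.045 -1.997
v -2.347 4.103 -0.763
v -3.207 3.798 -1.886
v -2.528 3.856 -0.652
v -3.265 3.482 -1.839
v -2.586 3.539 -0.605
v -3.187 3.167 -1.868
v -2.508 3.225 -0.633
v -2.99 2.927 -1.965
v -2.311 2.984 -0.73
v -2.719 2.816 -2.108
v -2.041 2.873 -0.874
v -2.438 2.859 -2.265
v -1.759 2.917 -1.03
v -2.209 3.048 -2.4
v -1.53 3.106 -1.165
v -2.086 3.338 -2.481
v -1.407 3.396 -1.246
v -2.096 3.663 -2.49
v -1.418 3.721 -1.256
v -4.268 1.002 0.637
v -5.146 1.038 1.816
v -3.511 2.883 1.143
v -4.389 2.919 2.321
v -2.851 0.141 1.719
v -3.729 0.177 2.897
v -2.094 2.022 2.224
v -2.972 2.058 3.403
v -0.763 -2.161 0.918
v -0.225 -2.911 2.521
v -1.548 -1.268 1.599
v -1.01 -2.019 3.202
v 0.67 -0.961 0.998
v 1.208 -1.712 2.601
v -0.115 -0.069 1.679
v 0.423 -0.819 3.282
f 1 12 6
f 1 6 2
f 1 2 8
f 1 8 11
f 1 11 12
f 2 6 10
f 6 12 5
f 12 11 3
f 11 8 7
f 8 2 9
f 4 10 5
f 4 5 3
f 4 3 7
f 4 7 9
f 4 9 10
f 5 10 6
f 3 5 12
f 7 3 11
f 9 7 8
f 10 9 2
f 14 13 16
f 14 16 15
f 16 13 17
f 16 17 15
f 17 13 18
f 17 18 15
f 18 13 19
f 18 19 15
f 19 13 20
f 19 20 15
f 20 13 21
f 20 21 15
f 21 13 22
f 21 22 15
f 22 13 23
f 22 23 15
f 23 13 24
f 23 24 15
f 24 13 25
f 24 25 15
f 25 13 26
f 25 26 15
f 26 13 14
f 26 14 15
f 28 27 31
f 28 31 29
f 29 31 32
f 29 32 30
f 31 27 33
f 31 33 32
f 32 33 34
f 32 34 30
f 33 27 35
f 33 35 34
f 34 35 36
f 34 36 30
f 35 27 37
f 35 37 36
f 36 37 38
f 36 38 30
f 37 27 39
f 37 39 38
f 38 39 40
f 38 40 30
f 39 27 41
f 39 41 40
f 40 41 42
f 40 42 30
f 41 27 43
f 41 43 42
f 42 43 44
f 42 44 30
f 43 27 45
f 43 45 44
f 44 45 46
f 44 46 30
f 45 27 47
f 45 47 46
f 46 47 48
f 46 48 30
f 47 27 49
f 47 49 48
f 48 49 50
f 48 50 30
f 49 27 51
f 49 51 50
f 50 51 52
f 50 52 30
f 51 27 53
f 51 53 52
f 52 53 54
f 52 54 30
f 53 27 28
f 53 28 54
f 54 28 29
f 54 29 30
f 56 58 55
f 59 56 55
f 55 58 57
f 57 59 55
f 56 62 58
f 60 56 59
f 60 62 56
f 58 62 57
f 61 59 57
f 57 62 61
f 61 60 59
f 62 60 61
f 64 66 63
f 67 64 63
f 63 66 65
f 65 67 63
f 64 70 66
f 68 64 67
f 68 70 64
f 66 70 65
f 69 67 65
f 65 70 69
f 69 68 67
f 70 68 69



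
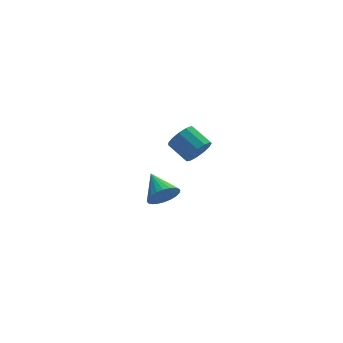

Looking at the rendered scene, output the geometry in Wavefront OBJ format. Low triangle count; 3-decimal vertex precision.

v 1.684 -3.817 3.622
v 2.128 -3.246 3.156
v 1.46 -2.192 3.813
v 1.016 -2.763 4.278
v 1.725 -3.344 2.905
v 1.058 -2.29 3.561
v 1.31 -3.593 2.881
v 0.642 -2.538 3.537
v 1.013 -3.912 3.092
v 0.345 -2.858 3.748
v 0.929 -4.201 3.472
v 0.262 -3.147 4.128
v 1.085 -4.369 3.899
v 0.417 -3.315 4.555
v 1.431 -4.361 4.238
v 0.763 -3.307 4.895
v 1.857 -4.181 4.382
v 1.189 -3.126 5.038
v 2.228 -3.885 4.284
v 1.561 -2.83 4.94
v 2.427 -3.567 3.976
v 1.759 -2.513 4.633
v 2.389 -3.329 3.556
v 1.721 -2.275 4.212
v 1.09 0.744 -2.896
v 1.656 0.47 -2.144
v 0.81 2.336 -2.104
v 1.913 0.631 -2.377
v 2.045 0.809 -2.688
v 2.032 0.977 -3.031
v 1.875 1.11 -3.354
v 1.599 1.187 -3.607
v 1.245 1.196 -3.751
v 0.867 1.137 -3.765
v 0.524 1.018 -3.647
v 0.266 0.857 -3.415
v 0.134 0.679 -3.103
v 0.148 0.511 -2.76
v 0.305 0.378 -2.438
v 0.581 0.301 -2.185
v 0.935 0.291 -2.04
v 1.312 0.351 -2.026
f 2 1 5
f 2 5 3
f 3 5 6
f 3 6 4
f 5 1 7
f 5 7 6
f 6 7 8
f 6 8 4
f 7 1 9
f 7 9 8
f 8 9 10
f 8 10 4
f 9 1 11
f 9 11 10
f 10 11 12
f 10 12 4
f 11 1 13
f 11 13 12
f 12 13 14
f 12 14 4
f 13 1 15
f 13 15 14
f 14 15 16
f 14 16 4
f 15 1 17
f 15 17 16
f 16 17 18
f 16 18 4
f 17 1 19
f 17 19 18
f 18 19 20
f 18 20 4
f 19 1 21
f 19 21 20
f 20 21 22
f 20 22 4
f 21 1 23
f 21 23 22
f 22 23 24
f 22 24 4
f 23 1 2
f 23 2 24
f 24 2 3
f 24 3 4
f 26 25 28
f 26 28 27
f 28 25 29
f 28 29 27
f 29 25 30
f 29 30 27
f 30 25 31
f 30 31 27
f 31 25 32
f 31 32 27
f 32 25 33
f 32 33 27
f 33 25 34
f 33 34 27
f 34 25 35
f 34 35 27
f 35 25 36
f 35 36 27
f 36 25 37
f 36 37 27
f 37 25 38
f 37 38 27
f 38 25 39
f 38 39 27
f 39 25 40
f 39 40 27
f 40 25 41
f 40 41 27
f 41 25 42
f 41 42 27
f 42 25 26
f 42 26 27



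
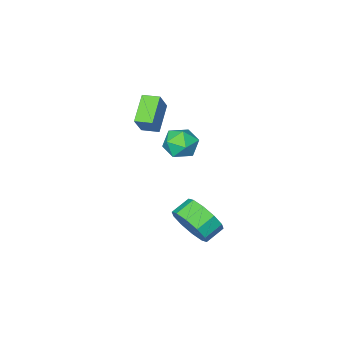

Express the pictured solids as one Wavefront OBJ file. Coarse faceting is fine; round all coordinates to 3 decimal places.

v 0.954 3.412 -1.302
v 1.38 3.793 -0.374
v 0.452 3.749 0.07
v 0.026 3.368 -0.858
v 1.178 4.32 -0.742
v 0.25 4.276 -0.298
v 0.891 4.5 -1.324
v -0.037 4.456 -0.88
v 0.628 4.265 -1.898
v -0.3 4.22 -1.454
v 0.489 3.704 -2.244
v -0.439 3.659 -1.8
v 0.528 3.031 -2.23
v -0.4 2.987 -1.786
v 0.73 2.504 -1.862
v -0.198 2.46 -1.418
v 1.017 2.324 -1.28
v 0.089 2.28 -0.836
v 1.28 2.56 -0.706
v 0.352 2.515 -0.262
v 1.419 3.121 -0.36
v 0.491 3.076 0.084
v -0.283 -2.104 1.265
v -1.291 -2.954 2.153
v -0.809 -1.414 1.328
v -1.817 -2.264 2.216
v 0.357 -1.716 2.364
v -0.651 -2.566 3.252
v -0.169 -1.026 2.427
v -1.177 -1.876 3.315
v -0.37 1.276 2.076
v 0.032 0.857 1.369
v -1.312 0.143 2.211
v -0.91 -0.276 1.504
v -0.462 -0.184 2.297
v 0.12 0.516 2.213
v -1.4 0.484 1.367
v -0.818 1.184 1.283
v -0.605 0.368 0.931
v -0.025 -0.046 1.506
v -1.255 1.046 2.074
v -0.675 0.632 2.649
f 2 1 5
f 2 5 3
f 3 5 6
f 3 6 4
f 5 1 7
f 5 7 6
f 6 7 8
f 6 8 4
f 7 1 9
f 7 9 8
f 8 9 10
f 8 10 4
f 9 1 11
f 9 11 10
f 10 11 12
f 10 12 4
f 11 1 13
f 11 13 12
f 12 13 14
f 12 14 4
f 13 1 15
f 13 15 14
f 14 15 16
f 14 16 4
f 15 1 17
f 15 17 16
f 16 17 18
f 16 18 4
f 17 1 19
f 17 19 18
f 18 19 20
f 18 20 4
f 19 1 21
f 19 21 20
f 20 21 22
f 20 22 4
f 21 1 2
f 21 2 22
f 22 2 3
f 22 3 4
f 24 26 23
f 27 24 23
f 23 26 25
f 25 27 23
f 24 30 26
f 28 24 27
f 28 30 24
f 26 30 25
f 29 27 25
f 25 30 29
f 29 28 27
f 30 28 29
f 31 42 36
f 31 36 32
f 31 32 38
f 31 38 41
f 31 41 42
f 32 36 40
f 36 42 35
f 42 41 33
f 41 38 37
f 38 32 39
f 34 40 35
f 34 35 33
f 34 33 37
f 34 37 39
f 34 39 40
f 35 40 36
f 33 35 42
f 37 33 41
f 39 37 38
f 40 39 32



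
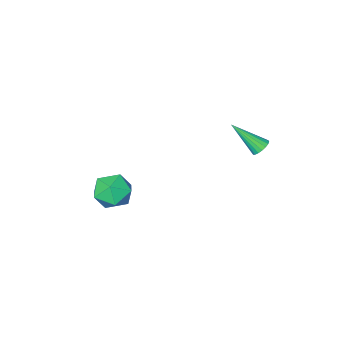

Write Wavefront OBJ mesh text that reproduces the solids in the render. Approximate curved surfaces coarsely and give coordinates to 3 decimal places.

v 2.002 -2.26 -3.353
v 3.048 -2.668 -2.826
v 2.132 -3.712 -4.734
v 3.178 -4.12 -4.207
v 2.094 -4.248 -3.616
v 2.014 -3.351 -2.763
v 3.166 -3.029 -4.797
v 3.086 -2.132 -3.944
v 3.767 -3.143 -3.718
v 3.105 -3.897 -2.988
v 2.075 -2.483 -4.572
v 1.413 -3.237 -3.842
v -2.029 3.616 2.415
v -1.525 3.862 2.265
v -1.031 2.424 3.825
v -1.61 4.015 2.455
v -1.777 4.09 2.637
v -1.995 4.07 2.774
v -2.219 3.961 2.84
v -2.406 3.784 2.822
v -2.518 3.573 2.724
v -2.533 3.371 2.564
v -2.448 3.218 2.374
v -2.281 3.143 2.192
v -2.063 3.163 2.055
v -1.839 3.272 1.989
v -1.652 3.449 2.007
v -1.54 3.66 2.105
f 1 12 6
f 1 6 2
f 1 2 8
f 1 8 11
f 1 11 12
f 2 6 10
f 6 12 5
f 12 11 3
f 11 8 7
f 8 2 9
f 4 10 5
f 4 5 3
f 4 3 7
f 4 7 9
f 4 9 10
f 5 10 6
f 3 5 12
f 7 3 11
f 9 7 8
f 10 9 2
f 14 13 16
f 14 16 15
f 16 13 17
f 16 17 15
f 17 13 18
f 17 18 15
f 18 13 19
f 18 19 15
f 19 13 20
f 19 20 15
f 20 13 21
f 20 21 15
f 21 13 22
f 21 22 15
f 22 13 23
f 22 23 15
f 23 13 24
f 23 24 15
f 24 13 25
f 24 25 15
f 25 13 26
f 25 26 15
f 26 13 27
f 26 27 15
f 27 13 28
f 27 28 15
f 28 13 14
f 28 14 15



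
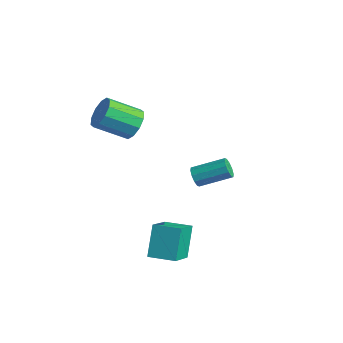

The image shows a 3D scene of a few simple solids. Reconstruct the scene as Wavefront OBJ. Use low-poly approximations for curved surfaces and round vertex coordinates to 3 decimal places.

v 3.151 -3.42 -3.61
v 2.457 -2.557 -1.897
v 2.206 -1.937 -4.74
v 1.511 -1.074 -3.027
v 4.429 -2.546 -3.533
v 3.734 -1.683 -1.82
v 3.483 -1.063 -4.663
v 2.789 -0.2 -2.95
v -2.682 0.025 1.917
v -1.871 -0.616 1.731
v -2.848 -2.166 2.817
v -3.658 -1.525 3.003
v -1.754 -0.3 2.286
v -2.731 -1.851 3.372
v -1.992 0.139 2.7
v -2.968 -1.411 3.786
v -2.493 0.535 2.815
v -3.469 -1.015 3.901
v -3.066 0.737 2.587
v -4.042 -0.814 3.673
v -3.492 0.666 2.103
v -4.469 -0.884 3.189
v -3.609 0.351 1.548
v -4.586 -1.2 2.634
v -3.372 -0.089 1.134
v -4.348 -1.639 2.22
v -2.871 -0.485 1.019
v -3.847 -2.035 2.105
v -2.298 -0.686 1.247
v -3.274 -2.237 2.333
v -1.439 3.223 -3.204
v -1.183 2.794 -2.742
v -0.066 4.308 -1.955
v -0.321 4.737 -2.416
v -0.933 2.785 -3.08
v 0.184 4.3 -2.292
v -0.876 2.944 -3.465
v 0.241 4.458 -2.677
v -1.034 3.209 -3.751
v 0.083 4.723 -2.963
v -1.347 3.479 -3.827
v -0.23 4.994 -3.039
v -1.694 3.652 -3.665
v -0.577 5.166 -2.878
v -1.944 3.66 -3.328
v -0.827 5.175 -2.54
v -2.001 3.502 -2.943
v -0.884 5.016 -2.155
v -1.843 3.237 -2.657
v -0.726 4.751 -1.869
v -1.53 2.966 -2.581
v -0.413 4.481 -1.793
f 2 4 1
f 5 2 1
f 1 4 3
f 3 5 1
f 2 8 4
f 6 2 5
f 6 8 2
f 4 8 3
f 7 5 3
f 3 8 7
f 7 6 5
f 8 6 7
f 10 9 13
f 10 13 11
f 11 13 14
f 11 14 12
f 13 9 15
f 13 15 14
f 14 15 16
f 14 16 12
f 15 9 17
f 15 17 16
f 16 17 18
f 16 18 12
f 17 9 19
f 17 19 18
f 18 19 20
f 18 20 12
f 19 9 21
f 19 21 20
f 20 21 22
f 20 22 12
f 21 9 23
f 21 23 22
f 22 23 24
f 22 24 12
f 23 9 25
f 23 25 24
f 24 25 26
f 24 26 12
f 25 9 27
f 25 27 26
f 26 27 28
f 26 28 12
f 27 9 29
f 27 29 28
f 28 29 30
f 28 30 12
f 29 9 10
f 29 10 30
f 30 10 11
f 30 11 12
f 32 31 35
f 32 35 33
f 33 35 36
f 33 36 34
f 35 31 37
f 35 37 36
f 36 37 38
f 36 38 34
f 37 31 39
f 37 39 38
f 38 39 40
f 38 40 34
f 39 31 41
f 39 41 40
f 40 41 42
f 40 42 34
f 41 31 43
f 41 43 42
f 42 43 44
f 42 44 34
f 43 31 45
f 43 45 44
f 44 45 46
f 44 46 34
f 45 31 47
f 45 47 46
f 46 47 48
f 46 48 34
f 47 31 49
f 47 49 48
f 48 49 50
f 48 50 34
f 49 31 51
f 49 51 50
f 50 51 52
f 50 52 34
f 51 31 32
f 51 32 52
f 52 32 33
f 52 33 34



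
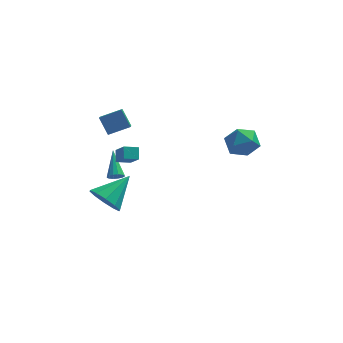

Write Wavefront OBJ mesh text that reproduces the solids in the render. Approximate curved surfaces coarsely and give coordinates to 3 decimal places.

v 3.084 0.53 4.012
v 4.038 0.041 4.229
v 2.682 -0.761 2.871
v 3.636 -1.25 3.088
v 2.853 -1.217 3.851
v 3.102 -0.419 4.556
v 3.618 -0.301 2.544
v 3.867 0.497 3.249
v 4.368 -0.472 3.321
v 3.896 -1.038 4.129
v 2.824 0.318 2.971
v 2.352 -0.248 3.779
v -3.735 0.9 0.869
v -3.761 1.511 1.445
v -2.903 1.155 0.637
v -2.929 1.766 1.213
v -3.231 0.074 1.767
v -3.257 0.685 2.343
v -2.399 0.329 1.535
v -2.425 0.94 2.111
v -4.652 2.22 3.774
v -4.66 1.442 4.228
v -3.4 2.491 4.261
v -3.408 1.713 4.714
v -4.132 1.627 2.766
v -4.14 0.849 3.219
v -2.88 1.898 3.252
v -2.888 1.12 3.706
v -3.81 1.913 -1.162
v -3.453 2.183 -1.445
v -4.03 3.447 0.022
v -3.694 2.24 -1.563
v -3.966 2.209 -1.574
v -4.197 2.098 -1.474
v -4.324 1.939 -1.29
v -4.313 1.772 -1.073
v -4.168 1.643 -0.879
v -3.926 1.587 -0.761
v -3.654 1.618 -0.751
v -3.423 1.728 -0.851
v -3.296 1.888 -1.034
v -3.307 2.054 -1.252
v -4.118 -3.706 1.044
v -3.332 -3.849 0.288
v -2.802 -2.454 2.176
v -3.698 -3.303 0.111
v -4.224 -2.912 0.29
v -4.71 -2.823 0.757
v -4.97 -3.072 1.334
v -4.904 -3.562 1.8
v -4.539 -4.108 1.978
v -4.013 -4.499 1.798
v -3.527 -4.588 1.331
v -3.267 -4.339 0.754
f 1 12 6
f 1 6 2
f 1 2 8
f 1 8 11
f 1 11 12
f 2 6 10
f 6 12 5
f 12 11 3
f 11 8 7
f 8 2 9
f 4 10 5
f 4 5 3
f 4 3 7
f 4 7 9
f 4 9 10
f 5 10 6
f 3 5 12
f 7 3 11
f 9 7 8
f 10 9 2
f 14 16 13
f 17 14 13
f 13 16 15
f 15 17 13
f 14 20 16
f 18 14 17
f 18 20 14
f 16 20 15
f 19 17 15
f 15 20 19
f 19 18 17
f 20 18 19
f 22 24 21
f 25 22 21
f 21 24 23
f 23 25 21
f 22 28 24
f 26 22 25
f 26 28 22
f 24 28 23
f 27 25 23
f 23 28 27
f 27 26 25
f 28 26 27
f 30 29 32
f 30 32 31
f 32 29 33
f 32 33 31
f 33 29 34
f 33 34 31
f 34 29 35
f 34 35 31
f 35 29 36
f 35 36 31
f 36 29 37
f 36 37 31
f 37 29 38
f 37 38 31
f 38 29 39
f 38 39 31
f 39 29 40
f 39 40 31
f 40 29 41
f 40 41 31
f 41 29 42
f 41 42 31
f 42 29 30
f 42 30 31
f 44 43 46
f 44 46 45
f 46 43 47
f 46 47 45
f 47 43 48
f 47 48 45
f 48 43 49
f 48 49 45
f 49 43 50
f 49 50 45
f 50 43 51
f 50 51 45
f 51 43 52
f 51 52 45
f 52 43 53
f 52 53 45
f 53 43 54
f 53 54 45
f 54 43 44
f 54 44 45



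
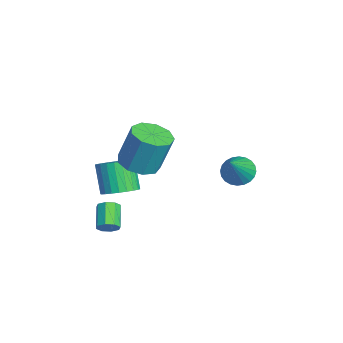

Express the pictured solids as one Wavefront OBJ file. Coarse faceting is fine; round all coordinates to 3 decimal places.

v -2.311 2.696 0.382
v -1.901 2.275 -0.146
v -1.029 2.044 1.898
v -1.753 2.545 -0.156
v -1.689 2.838 -0.084
v -1.72 3.109 0.059
v -1.841 3.317 0.252
v -2.034 3.431 0.464
v -2.269 3.433 0.663
v -2.51 3.323 0.82
v -2.721 3.117 0.91
v -2.87 2.847 0.92
v -2.934 2.555 0.848
v -2.903 2.283 0.705
v -2.782 2.075 0.513
v -2.589 1.961 0.301
v -2.354 1.959 0.101
v -2.113 2.069 -0.056
v -0.543 -1.904 2.707
v 0.404 -1.901 2.629
v 0.549 -1.333 4.415
v -0.397 -1.336 4.493
v 0.166 -1.32 2.463
v 0.311 -0.751 4.25
v -0.404 -1.012 2.412
v -0.259 -0.443 4.198
v -1.039 -1.122 2.498
v -0.894 -0.553 4.284
v -1.441 -1.597 2.682
v -1.296 -1.029 4.468
v -1.423 -2.217 2.878
v -1.278 -1.648 4.664
v -0.993 -2.69 2.994
v -0.848 -2.121 4.78
v -0.352 -2.796 2.975
v -0.207 -2.227 4.761
v 0.2 -2.484 2.831
v 0.345 -1.916 4.617
v -2.461 -2.422 -0.425
v -1.751 -2.561 0.039
v -2.629 -2.658 1.35
v -3.339 -2.518 0.885
v -1.772 -2.226 0.05
v -2.649 -2.323 1.361
v -1.898 -1.921 -0.011
v -2.775 -2.018 1.3
v -2.109 -1.692 -0.136
v -2.986 -1.789 1.175
v -2.374 -1.575 -0.304
v -3.251 -1.671 1.006
v -2.653 -1.586 -0.491
v -3.53 -1.683 0.819
v -2.902 -1.724 -0.668
v -3.779 -1.821 0.642
v -3.084 -1.969 -0.808
v -3.961 -2.065 0.502
v -3.171 -2.282 -0.89
v -4.049 -2.379 0.421
v -3.151 -2.617 -0.901
v -4.028 -2.714 0.41
v -3.025 -2.922 -0.84
v -3.902 -3.019 0.471
v -2.814 -3.151 -0.715
v -3.691 -3.248 0.596
v -2.549 -3.269 -0.546
v -3.426 -3.365 0.764
v -2.27 -3.257 -0.359
v -3.147 -3.354 0.951
v -2.021 -3.119 -0.182
v -2.898 -3.216 1.128
v -1.839 -2.875 -0.042
v -2.716 -2.971 1.268
v -0.94 -3.174 -1.568
v -0.667 -2.931 -1.185
v -1.706 -2.762 -0.549
v -1.98 -3.006 -0.932
v -0.799 -2.673 -1.47
v -1.838 -2.505 -0.833
v -1.014 -2.709 -1.811
v -2.053 -2.541 -1.175
v -1.186 -3.018 -2.011
v -2.225 -2.849 -1.375
v -1.214 -3.418 -1.951
v -2.253 -3.249 -1.315
v -1.082 -3.675 -1.667
v -2.121 -3.507 -1.03
v -0.867 -3.639 -1.325
v -1.906 -3.471 -0.689
v -0.695 -3.331 -1.125
v -1.734 -3.162 -0.489
f 2 1 4
f 2 4 3
f 4 1 5
f 4 5 3
f 5 1 6
f 5 6 3
f 6 1 7
f 6 7 3
f 7 1 8
f 7 8 3
f 8 1 9
f 8 9 3
f 9 1 10
f 9 10 3
f 10 1 11
f 10 11 3
f 11 1 12
f 11 12 3
f 12 1 13
f 12 13 3
f 13 1 14
f 13 14 3
f 14 1 15
f 14 15 3
f 15 1 16
f 15 16 3
f 16 1 17
f 16 17 3
f 17 1 18
f 17 18 3
f 18 1 2
f 18 2 3
f 20 19 23
f 20 23 21
f 21 23 24
f 21 24 22
f 23 19 25
f 23 25 24
f 24 25 26
f 24 26 22
f 25 19 27
f 25 27 26
f 26 27 28
f 26 28 22
f 27 19 29
f 27 29 28
f 28 29 30
f 28 30 22
f 29 19 31
f 29 31 30
f 30 31 32
f 30 32 22
f 31 19 33
f 31 33 32
f 32 33 34
f 32 34 22
f 33 19 35
f 33 35 34
f 34 35 36
f 34 36 22
f 35 19 37
f 35 37 36
f 36 37 38
f 36 38 22
f 37 19 20
f 37 20 38
f 38 20 21
f 38 21 22
f 40 39 43
f 40 43 41
f 41 43 44
f 41 44 42
f 43 39 45
f 43 45 44
f 44 45 46
f 44 46 42
f 45 39 47
f 45 47 46
f 46 47 48
f 46 48 42
f 47 39 49
f 47 49 48
f 48 49 50
f 48 50 42
f 49 39 51
f 49 51 50
f 50 51 52
f 50 52 42
f 51 39 53
f 51 53 52
f 52 53 54
f 52 54 42
f 53 39 55
f 53 55 54
f 54 55 56
f 54 56 42
f 55 39 57
f 55 57 56
f 56 57 58
f 56 58 42
f 57 39 59
f 57 59 58
f 58 59 60
f 58 60 42
f 59 39 61
f 59 61 60
f 60 61 62
f 60 62 42
f 61 39 63
f 61 63 62
f 62 63 64
f 62 64 42
f 63 39 65
f 63 65 64
f 64 65 66
f 64 66 42
f 65 39 67
f 65 67 66
f 66 67 68
f 66 68 42
f 67 39 69
f 67 69 68
f 68 69 70
f 68 70 42
f 69 39 71
f 69 71 70
f 70 71 72
f 70 72 42
f 71 39 40
f 71 40 72
f 72 40 41
f 72 41 42
f 74 73 77
f 74 77 75
f 75 77 78
f 75 78 76
f 77 73 79
f 77 79 78
f 78 79 80
f 78 80 76
f 79 73 81
f 79 81 80
f 80 81 82
f 80 82 76
f 81 73 83
f 81 83 82
f 82 83 84
f 82 84 76
f 83 73 85
f 83 85 84
f 84 85 86
f 84 86 76
f 85 73 87
f 85 87 86
f 86 87 88
f 86 88 76
f 87 73 89
f 87 89 88
f 88 89 90
f 88 90 76
f 89 73 74
f 89 74 90
f 90 74 75
f 90 75 76



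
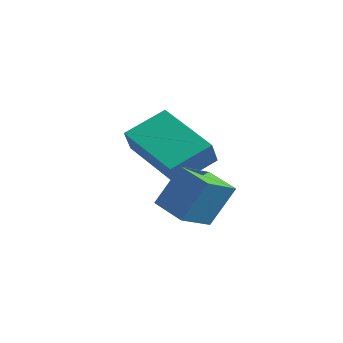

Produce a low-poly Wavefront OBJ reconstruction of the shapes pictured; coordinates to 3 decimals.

v -3.38 0.375 0.031
v -3.09 -0.121 0.825
v -3.059 1.633 0.699
v -2.769 1.137 1.493
v -1.391 0.283 -0.753
v -1.101 -0.213 0.041
v -1.07 1.541 -0.085
v -0.78 1.045 0.709
v -0.266 -1.557 -0.554
v 0.069 -0.937 0.702
v -0.327 -0.459 -1.081
v 0.009 0.162 0.175
v 0.831 -1.622 -0.815
v 1.167 -1.001 0.441
v 0.771 -0.523 -1.342
v 1.106 0.097 -0.086
f 2 4 1
f 5 2 1
f 1 4 3
f 3 5 1
f 2 8 4
f 6 2 5
f 6 8 2
f 4 8 3
f 7 5 3
f 3 8 7
f 7 6 5
f 8 6 7
f 10 12 9
f 13 10 9
f 9 12 11
f 11 13 9
f 10 16 12
f 14 10 13
f 14 16 10
f 12 16 11
f 15 13 11
f 11 16 15
f 15 14 13
f 16 14 15



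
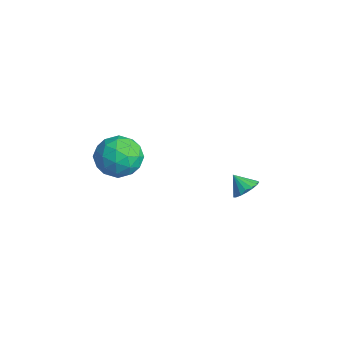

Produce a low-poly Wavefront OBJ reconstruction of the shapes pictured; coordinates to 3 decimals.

v -4.531 -2.215 0.32
v -3.63 -1.553 0.752
v -3.43 -2.727 -1.192
v -2.529 -2.065 -0.76
v -2.865 -3.065 -0.191
v -3.545 -2.749 0.744
v -3.515 -1.531 -1.184
v -4.195 -1.215 -0.249
v -3.002 -1.131 -0.177
v -2.6 -2.079 0.436
v -4.46 -2.201 -0.876
v -4.058 -3.149 -0.263
v -4.177 -1.839 0.669
v -2.883 -2.441 -1.109
v -3.08 -3.029 -0.775
v -2.551 -2.64 -0.52
v -4.128 -2.542 0.664
v -3.598 -2.153 0.918
v -3.148 -3.042 0.363
v -3.462 -2.127 -1.358
v -2.932 -1.738 -1.104
v -4.509 -1.64 0.08
v -3.98 -1.251 0.335
v -3.912 -1.238 -0.803
v -3.278 -1.202 0.377
v -2.631 -1.503 -0.512
v -3.21 -1.189 -0.761
v -3.61 -1.003 -0.212
v -3.042 -1.759 0.737
v -2.395 -2.06 -0.152
v -2.592 -2.648 0.183
v -2.992 -2.462 0.732
v -2.673 -1.511 0.191
v -4.665 -2.22 -0.288
v -4.018 -2.521 -1.177
v -4.068 -1.818 -1.172
v -4.468 -1.632 -0.623
v -4.429 -2.777 0.072
v -3.782 -3.078 -0.817
v -3.45 -3.277 -0.228
v -3.85 -3.091 0.321
v -4.387 -2.769 -0.631
v -2.269 3.58 -3.458
v -1.719 3.654 -2.984
v -2.851 3.18 -2.722
v -1.894 3.956 -2.958
v -2.154 4.171 -3.046
v -2.441 4.252 -3.229
v -2.689 4.178 -3.464
v -2.84 3.967 -3.698
v -2.861 3.668 -3.877
v -2.746 3.348 -3.96
v -2.522 3.082 -3.928
v -2.241 2.93 -3.789
v -1.965 2.926 -3.573
v -1.76 3.073 -3.332
v -1.671 3.336 -3.119
f 1 38 17
f 38 12 41
f 17 41 6
f 38 41 17
f 1 17 13
f 17 6 18
f 13 18 2
f 17 18 13
f 1 13 22
f 13 2 23
f 22 23 8
f 13 23 22
f 1 22 34
f 22 8 37
f 34 37 11
f 22 37 34
f 1 34 38
f 34 11 42
f 38 42 12
f 34 42 38
f 2 18 29
f 18 6 32
f 29 32 10
f 18 32 29
f 6 41 19
f 41 12 40
f 19 40 5
f 41 40 19
f 12 42 39
f 42 11 35
f 39 35 3
f 42 35 39
f 11 37 36
f 37 8 24
f 36 24 7
f 37 24 36
f 8 23 28
f 23 2 25
f 28 25 9
f 23 25 28
f 4 30 16
f 30 10 31
f 16 31 5
f 30 31 16
f 4 16 14
f 16 5 15
f 14 15 3
f 16 15 14
f 4 14 21
f 14 3 20
f 21 20 7
f 14 20 21
f 4 21 26
f 21 7 27
f 26 27 9
f 21 27 26
f 4 26 30
f 26 9 33
f 30 33 10
f 26 33 30
f 5 31 19
f 31 10 32
f 19 32 6
f 31 32 19
f 3 15 39
f 15 5 40
f 39 40 12
f 15 40 39
f 7 20 36
f 20 3 35
f 36 35 11
f 20 35 36
f 9 27 28
f 27 7 24
f 28 24 8
f 27 24 28
f 10 33 29
f 33 9 25
f 29 25 2
f 33 25 29
f 44 43 46
f 44 46 45
f 46 43 47
f 46 47 45
f 47 43 48
f 47 48 45
f 48 43 49
f 48 49 45
f 49 43 50
f 49 50 45
f 50 43 51
f 50 51 45
f 51 43 52
f 51 52 45
f 52 43 53
f 52 53 45
f 53 43 54
f 53 54 45
f 54 43 55
f 54 55 45
f 55 43 56
f 55 56 45
f 56 43 57
f 56 57 45
f 57 43 44
f 57 44 45



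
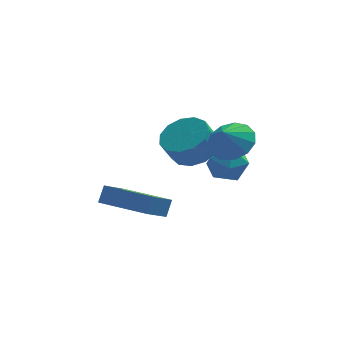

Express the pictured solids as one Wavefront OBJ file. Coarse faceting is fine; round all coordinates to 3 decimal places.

v -0.593 0.584 -1.118
v 0.142 -0.192 -0.965
v -0.351 -0.46 0.051
v -1.087 0.316 -0.102
v 0.373 0.314 -0.719
v -0.12 0.047 0.296
v 0.298 0.906 -0.6
v -0.195 0.639 0.415
v -0.061 1.396 -0.645
v -0.554 1.128 0.37
v -0.589 1.628 -0.84
v -1.082 1.36 0.175
v -1.118 1.528 -1.124
v -1.611 1.26 -0.108
v -1.481 1.128 -1.405
v -1.974 0.861 -0.39
v -1.562 0.556 -1.595
v -2.055 0.289 -0.58
v -1.335 -0.007 -1.634
v -1.829 -0.275 -0.618
v -0.874 -0.383 -1.508
v -1.367 -0.651 -0.493
v -0.323 -0.452 -1.259
v -0.816 -0.72 -0.244
v -4.765 -2.941 -1.595
v -4.501 -2.542 -0.929
v -3.913 -1.883 -2.566
v -3.648 -1.484 -1.9
v -3.052 -4.236 -1.5
v -2.787 -3.837 -0.834
v -2.199 -3.178 -2.471
v -1.935 -2.779 -1.805
v 0.538 -1.436 0.466
v 1.231 -0.977 1.057
v 0.102 -1.844 1.294
v 0.792 -0.61 1.007
v 0.272 -0.505 0.786
v -0.164 -0.695 0.463
v -0.376 -1.121 0.141
v -0.299 -1.647 -0.078
v 0.044 -2.106 -0.124
v 0.544 -2.352 0.018
v 1.042 -2.307 0.302
v 1.379 -1.986 0.638
v 1.45 -1.49 0.92
v 0.923 2.307 -2.914
v 1.615 1.628 -3.155
v 0.085 1.172 -2.125
v 0.777 0.493 -2.366
v 0.996 1.221 -1.718
v 1.514 1.922 -2.206
v 0.186 0.878 -3.074
v 0.704 1.579 -3.562
v 1.159 0.745 -3.254
v 1.66 0.957 -2.416
v 0.04 1.843 -2.864
v 0.541 2.055 -2.026
f 2 1 5
f 2 5 3
f 3 5 6
f 3 6 4
f 5 1 7
f 5 7 6
f 6 7 8
f 6 8 4
f 7 1 9
f 7 9 8
f 8 9 10
f 8 10 4
f 9 1 11
f 9 11 10
f 10 11 12
f 10 12 4
f 11 1 13
f 11 13 12
f 12 13 14
f 12 14 4
f 13 1 15
f 13 15 14
f 14 15 16
f 14 16 4
f 15 1 17
f 15 17 16
f 16 17 18
f 16 18 4
f 17 1 19
f 17 19 18
f 18 19 20
f 18 20 4
f 19 1 21
f 19 21 20
f 20 21 22
f 20 22 4
f 21 1 23
f 21 23 22
f 22 23 24
f 22 24 4
f 23 1 2
f 23 2 24
f 24 2 3
f 24 3 4
f 26 28 25
f 29 26 25
f 25 28 27
f 27 29 25
f 26 32 28
f 30 26 29
f 30 32 26
f 28 32 27
f 31 29 27
f 27 32 31
f 31 30 29
f 32 30 31
f 34 33 36
f 34 36 35
f 36 33 37
f 36 37 35
f 37 33 38
f 37 38 35
f 38 33 39
f 38 39 35
f 39 33 40
f 39 40 35
f 40 33 41
f 40 41 35
f 41 33 42
f 41 42 35
f 42 33 43
f 42 43 35
f 43 33 44
f 43 44 35
f 44 33 45
f 44 45 35
f 45 33 34
f 45 34 35
f 46 57 51
f 46 51 47
f 46 47 53
f 46 53 56
f 46 56 57
f 47 51 55
f 51 57 50
f 57 56 48
f 56 53 52
f 53 47 54
f 49 55 50
f 49 50 48
f 49 48 52
f 49 52 54
f 49 54 55
f 50 55 51
f 48 50 57
f 52 48 56
f 54 52 53
f 55 54 47



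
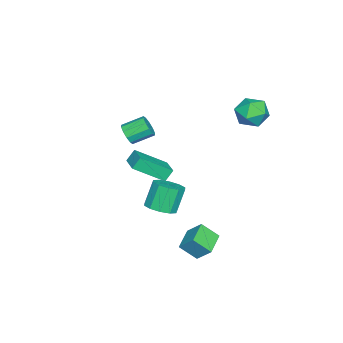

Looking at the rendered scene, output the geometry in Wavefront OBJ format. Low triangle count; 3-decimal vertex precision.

v 1.419 0.32 -2.39
v 1.852 -0.411 -2.065
v 1.174 -0.171 -0.624
v 0.741 0.56 -0.95
v 2.182 0.037 -1.984
v 1.505 0.277 -0.543
v 2.221 0.593 -2.059
v 1.543 0.833 -0.618
v 1.953 1.045 -2.26
v 1.276 1.285 -0.819
v 1.481 1.22 -2.511
v 0.804 1.46 -1.07
v 0.986 1.051 -2.716
v 0.308 1.291 -1.275
v 0.655 0.603 -2.797
v -0.022 0.843 -1.356
v 0.617 0.047 -2.722
v -0.061 0.287 -1.281
v 0.884 -0.405 -2.521
v 0.207 -0.165 -1.08
v 1.356 -0.58 -2.27
v 0.679 -0.34 -0.829
v 2.321 2.134 -3.095
v 2.498 2.955 -2.238
v 2.116 3.038 -3.919
v 2.294 3.859 -3.061
v 3.666 2.161 -3.399
v 3.844 2.982 -2.541
v 3.462 3.065 -4.222
v 3.639 3.886 -3.365
v -3.445 4.048 1.777
v -2.955 3.521 2.558
v -4.965 3.499 2.362
v -4.475 2.972 3.143
v -4.486 4.034 3.144
v -3.547 4.373 2.783
v -4.373 2.647 2.137
v -3.434 2.986 1.776
v -3.528 2.655 2.78
v -3.598 3.513 3.403
v -4.322 3.507 1.517
v -4.392 4.365 2.14
v -1.563 -2.679 0.806
v -1.075 -2.702 1.308
v -1.628 -1.644 1.895
v -2.117 -1.621 1.394
v -0.928 -2.448 0.989
v -1.482 -1.391 1.577
v -1.024 -2.282 0.601
v -1.577 -1.225 1.189
v -1.326 -2.268 0.291
v -1.879 -1.211 0.879
v -1.718 -2.411 0.178
v -2.271 -1.354 0.766
v -2.052 -2.656 0.305
v -2.605 -1.598 0.892
v -2.198 -2.909 0.623
v -2.752 -1.852 1.211
v -2.103 -3.075 1.011
v -2.656 -2.018 1.599
v -1.801 -3.089 1.321
v -2.354 -2.032 1.909
v -1.409 -2.946 1.434
v -1.962 -1.889 2.022
v -3.322 -3.435 -2.552
v -3.7 -3.105 -1.854
v -4.168 -1.845 -3.762
v -4.546 -1.515 -3.064
v -2.214 -2.665 -2.316
v -2.592 -2.335 -1.618
v -3.06 -1.075 -3.526
v -3.438 -0.745 -2.828
f 2 1 5
f 2 5 3
f 3 5 6
f 3 6 4
f 5 1 7
f 5 7 6
f 6 7 8
f 6 8 4
f 7 1 9
f 7 9 8
f 8 9 10
f 8 10 4
f 9 1 11
f 9 11 10
f 10 11 12
f 10 12 4
f 11 1 13
f 11 13 12
f 12 13 14
f 12 14 4
f 13 1 15
f 13 15 14
f 14 15 16
f 14 16 4
f 15 1 17
f 15 17 16
f 16 17 18
f 16 18 4
f 17 1 19
f 17 19 18
f 18 19 20
f 18 20 4
f 19 1 21
f 19 21 20
f 20 21 22
f 20 22 4
f 21 1 2
f 21 2 22
f 22 2 3
f 22 3 4
f 24 26 23
f 27 24 23
f 23 26 25
f 25 27 23
f 24 30 26
f 28 24 27
f 28 30 24
f 26 30 25
f 29 27 25
f 25 30 29
f 29 28 27
f 30 28 29
f 31 42 36
f 31 36 32
f 31 32 38
f 31 38 41
f 31 41 42
f 32 36 40
f 36 42 35
f 42 41 33
f 41 38 37
f 38 32 39
f 34 40 35
f 34 35 33
f 34 33 37
f 34 37 39
f 34 39 40
f 35 40 36
f 33 35 42
f 37 33 41
f 39 37 38
f 40 39 32
f 44 43 47
f 44 47 45
f 45 47 48
f 45 48 46
f 47 43 49
f 47 49 48
f 48 49 50
f 48 50 46
f 49 43 51
f 49 51 50
f 50 51 52
f 50 52 46
f 51 43 53
f 51 53 52
f 52 53 54
f 52 54 46
f 53 43 55
f 53 55 54
f 54 55 56
f 54 56 46
f 55 43 57
f 55 57 56
f 56 57 58
f 56 58 46
f 57 43 59
f 57 59 58
f 58 59 60
f 58 60 46
f 59 43 61
f 59 61 60
f 60 61 62
f 60 62 46
f 61 43 63
f 61 63 62
f 62 63 64
f 62 64 46
f 63 43 44
f 63 44 64
f 64 44 45
f 64 45 46
f 66 68 65
f 69 66 65
f 65 68 67
f 67 69 65
f 66 72 68
f 70 66 69
f 70 72 66
f 68 72 67
f 71 69 67
f 67 72 71
f 71 70 69
f 72 70 71



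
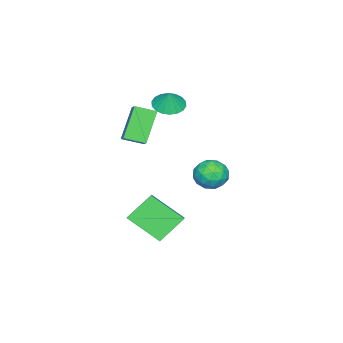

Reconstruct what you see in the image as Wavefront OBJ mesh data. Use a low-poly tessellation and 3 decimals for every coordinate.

v -2.619 -2.375 1.708
v -1.788 -2.33 1.423
v -2.301 -2.145 2.672
v -1.915 -1.963 1.378
v -2.183 -1.677 1.398
v -2.536 -1.53 1.479
v -2.906 -1.55 1.606
v -3.219 -1.733 1.753
v -3.413 -2.044 1.891
v -3.45 -2.42 1.994
v -3.322 -2.787 2.039
v -3.055 -3.073 2.019
v -2.702 -3.221 1.938
v -2.332 -3.201 1.811
v -2.019 -3.017 1.664
v -1.825 -2.706 1.525
v 0.987 2.477 0.431
v 1.709 2.928 0.066
v 1.591 1.172 0.014
v 2.313 1.623 -0.351
v 2.195 1.603 0.567
v 1.822 2.41 0.825
v 1.478 1.69 -0.745
v 1.105 2.497 -0.487
v 2.012 2.441 -0.66
v 2.455 2.387 0.15
v 0.845 1.713 -0.07
v 1.288 1.659 0.74
v 1.295 2.817 0.285
v 2.005 1.283 -0.205
v 1.936 1.271 0.334
v 2.36 1.536 0.12
v 1.362 2.513 0.731
v 1.786 2.777 0.517
v 2.072 1.999 0.811
v 1.514 1.323 -0.437
v 1.938 1.587 -0.651
v 0.94 2.564 -0.04
v 1.364 2.829 -0.254
v 1.228 2.101 -0.731
v 1.897 2.796 -0.356
v 2.252 2.029 -0.601
v 1.762 2.069 -0.833
v 1.542 2.543 -0.681
v 2.158 2.764 0.12
v 2.513 1.997 -0.125
v 2.444 1.986 0.414
v 2.224 2.46 0.566
v 2.336 2.478 -0.307
v 0.787 2.103 0.205
v 1.142 1.336 -0.04
v 1.076 1.64 -0.486
v 0.856 2.114 -0.334
v 1.048 2.071 0.681
v 1.403 1.304 0.436
v 1.758 1.557 0.761
v 1.538 2.031 0.913
v 0.964 1.622 0.387
v 2.471 1.062 -2.8
v 2.565 -0.643 -1.631
v 3.477 1.565 -2.148
v 3.571 -0.141 -0.979
v 3.569 0.341 -3.941
v 3.663 -1.365 -2.772
v 4.575 0.843 -3.289
v 4.669 -0.862 -2.12
v -0.971 -3.584 1.949
v -0.259 -3.045 2.502
v -1.455 -2.588 1.603
v -0.742 -2.05 2.155
v 0.262 -3.55 0.325
v 0.975 -3.012 0.877
v -0.221 -2.555 -0.022
v 0.491 -2.016 0.531
f 2 1 4
f 2 4 3
f 4 1 5
f 4 5 3
f 5 1 6
f 5 6 3
f 6 1 7
f 6 7 3
f 7 1 8
f 7 8 3
f 8 1 9
f 8 9 3
f 9 1 10
f 9 10 3
f 10 1 11
f 10 11 3
f 11 1 12
f 11 12 3
f 12 1 13
f 12 13 3
f 13 1 14
f 13 14 3
f 14 1 15
f 14 15 3
f 15 1 16
f 15 16 3
f 16 1 2
f 16 2 3
f 17 54 33
f 54 28 57
f 33 57 22
f 54 57 33
f 17 33 29
f 33 22 34
f 29 34 18
f 33 34 29
f 17 29 38
f 29 18 39
f 38 39 24
f 29 39 38
f 17 38 50
f 38 24 53
f 50 53 27
f 38 53 50
f 17 50 54
f 50 27 58
f 54 58 28
f 50 58 54
f 18 34 45
f 34 22 48
f 45 48 26
f 34 48 45
f 22 57 35
f 57 28 56
f 35 56 21
f 57 56 35
f 28 58 55
f 58 27 51
f 55 51 19
f 58 51 55
f 27 53 52
f 53 24 40
f 52 40 23
f 53 40 52
f 24 39 44
f 39 18 41
f 44 41 25
f 39 41 44
f 20 46 32
f 46 26 47
f 32 47 21
f 46 47 32
f 20 32 30
f 32 21 31
f 30 31 19
f 32 31 30
f 20 30 37
f 30 19 36
f 37 36 23
f 30 36 37
f 20 37 42
f 37 23 43
f 42 43 25
f 37 43 42
f 20 42 46
f 42 25 49
f 46 49 26
f 42 49 46
f 21 47 35
f 47 26 48
f 35 48 22
f 47 48 35
f 19 31 55
f 31 21 56
f 55 56 28
f 31 56 55
f 23 36 52
f 36 19 51
f 52 51 27
f 36 51 52
f 25 43 44
f 43 23 40
f 44 40 24
f 43 40 44
f 26 49 45
f 49 25 41
f 45 41 18
f 49 41 45
f 60 62 59
f 63 60 59
f 59 62 61
f 61 63 59
f 60 66 62
f 64 60 63
f 64 66 60
f 62 66 61
f 65 63 61
f 61 66 65
f 65 64 63
f 66 64 65
f 68 70 67
f 71 68 67
f 67 70 69
f 69 71 67
f 68 74 70
f 72 68 71
f 72 74 68
f 70 74 69
f 73 71 69
f 69 74 73
f 73 72 71
f 74 72 73



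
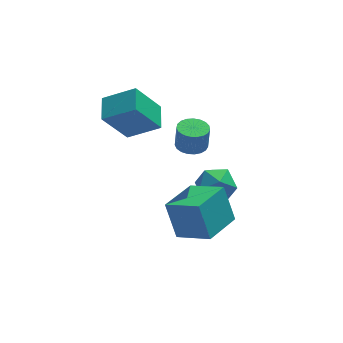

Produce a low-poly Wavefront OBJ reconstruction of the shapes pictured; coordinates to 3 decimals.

v 1.709 2.468 -3.866
v 2.272 1.757 -3.236
v 0.988 1.103 -4.764
v 1.551 0.392 -4.134
v 0.728 0.985 -3.698
v 1.174 1.829 -3.142
v 2.086 1.031 -4.858
v 2.532 1.875 -4.302
v 2.504 0.869 -3.849
v 1.665 0.84 -3.132
v 1.595 2.02 -4.868
v 0.756 1.991 -4.151
v -0.97 -1.689 -4.103
v -1.315 -0.892 -2.379
v 0.528 -0.289 -4.45
v 0.183 0.508 -2.727
v 0.297 -2.848 -3.313
v -0.048 -2.051 -1.59
v 1.795 -1.448 -3.661
v 1.45 -0.651 -1.937
v -3.524 2.209 1.476
v -2.06 1.676 2.398
v -3.251 3.476 1.776
v -1.788 2.943 2.698
v -2.332 2.377 -0.318
v -0.869 1.844 0.604
v -2.06 3.644 -0.018
v -0.596 3.111 0.904
v 0.813 2.948 -2.167
v 1.503 3.304 -2.239
v 1.597 3.369 -1.004
v 0.907 3.012 -0.933
v 1.297 3.555 -2.236
v 1.392 3.62 -1.002
v 1.008 3.701 -2.222
v 1.103 3.765 -0.987
v 0.685 3.717 -2.198
v 0.779 3.781 -0.963
v 0.384 3.599 -2.168
v 0.479 3.664 -0.934
v 0.157 3.369 -2.139
v 0.252 3.434 -0.904
v 0.043 3.066 -2.114
v 0.138 3.131 -0.88
v 0.063 2.743 -2.099
v 0.158 2.807 -0.864
v 0.212 2.455 -2.095
v 0.307 2.519 -0.861
v 0.465 2.252 -2.104
v 0.56 2.317 -0.87
v 0.778 2.17 -2.124
v 0.873 2.234 -0.889
v 1.097 2.222 -2.151
v 1.192 2.286 -0.917
v 1.367 2.399 -2.181
v 1.462 2.464 -0.947
v 1.541 2.672 -2.209
v 1.636 2.736 -0.974
v 1.589 2.992 -2.229
v 1.684 3.056 -0.995
f 1 12 6
f 1 6 2
f 1 2 8
f 1 8 11
f 1 11 12
f 2 6 10
f 6 12 5
f 12 11 3
f 11 8 7
f 8 2 9
f 4 10 5
f 4 5 3
f 4 3 7
f 4 7 9
f 4 9 10
f 5 10 6
f 3 5 12
f 7 3 11
f 9 7 8
f 10 9 2
f 14 16 13
f 17 14 13
f 13 16 15
f 15 17 13
f 14 20 16
f 18 14 17
f 18 20 14
f 16 20 15
f 19 17 15
f 15 20 19
f 19 18 17
f 20 18 19
f 22 24 21
f 25 22 21
f 21 24 23
f 23 25 21
f 22 28 24
f 26 22 25
f 26 28 22
f 24 28 23
f 27 25 23
f 23 28 27
f 27 26 25
f 28 26 27
f 30 29 33
f 30 33 31
f 31 33 34
f 31 34 32
f 33 29 35
f 33 35 34
f 34 35 36
f 34 36 32
f 35 29 37
f 35 37 36
f 36 37 38
f 36 38 32
f 37 29 39
f 37 39 38
f 38 39 40
f 38 40 32
f 39 29 41
f 39 41 40
f 40 41 42
f 40 42 32
f 41 29 43
f 41 43 42
f 42 43 44
f 42 44 32
f 43 29 45
f 43 45 44
f 44 45 46
f 44 46 32
f 45 29 47
f 45 47 46
f 46 47 48
f 46 48 32
f 47 29 49
f 47 49 48
f 48 49 50
f 48 50 32
f 49 29 51
f 49 51 50
f 50 51 52
f 50 52 32
f 51 29 53
f 51 53 52
f 52 53 54
f 52 54 32
f 53 29 55
f 53 55 54
f 54 55 56
f 54 56 32
f 55 29 57
f 55 57 56
f 56 57 58
f 56 58 32
f 57 29 59
f 57 59 58
f 58 59 60
f 58 60 32
f 59 29 30
f 59 30 60
f 60 30 31
f 60 31 32

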